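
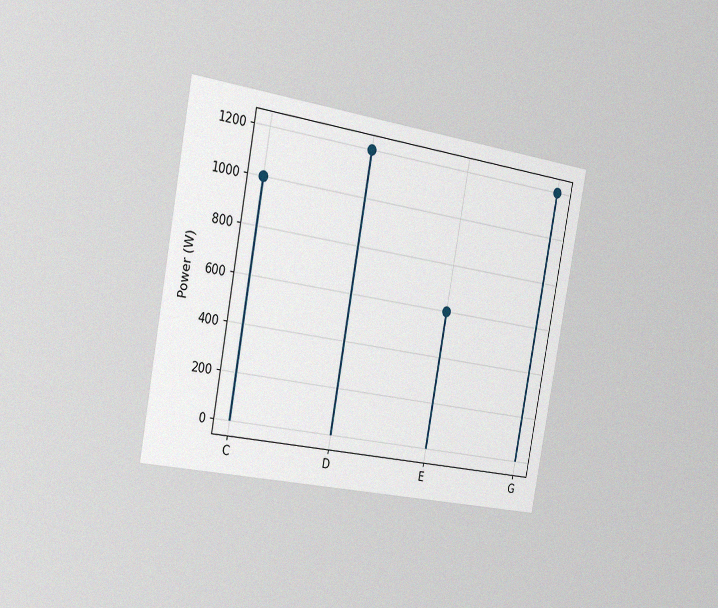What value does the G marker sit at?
1200W

The chart is tilted about 10° clockwise and viewed slightly from the left, with some photo noise. The G marker sits at 1200W.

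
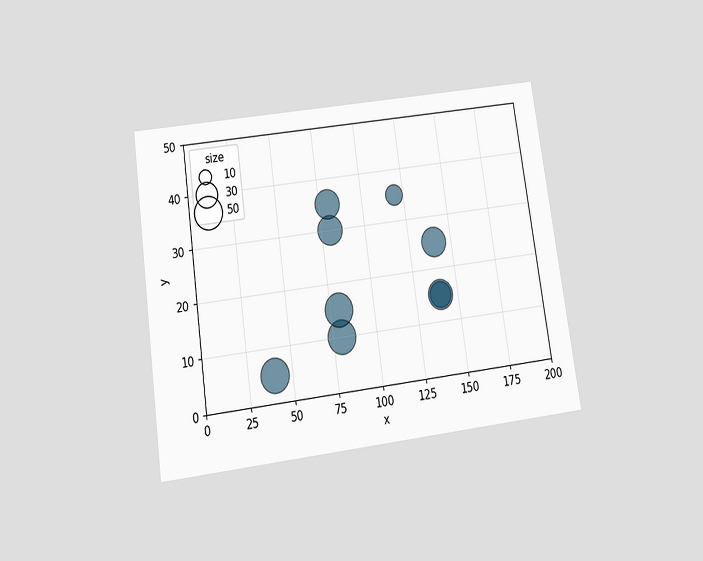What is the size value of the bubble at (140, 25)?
The chart is tilted about 8° counter-clockwise and viewed slightly from below. Matching the bubble at (140, 25) against the size legend gives 40.

40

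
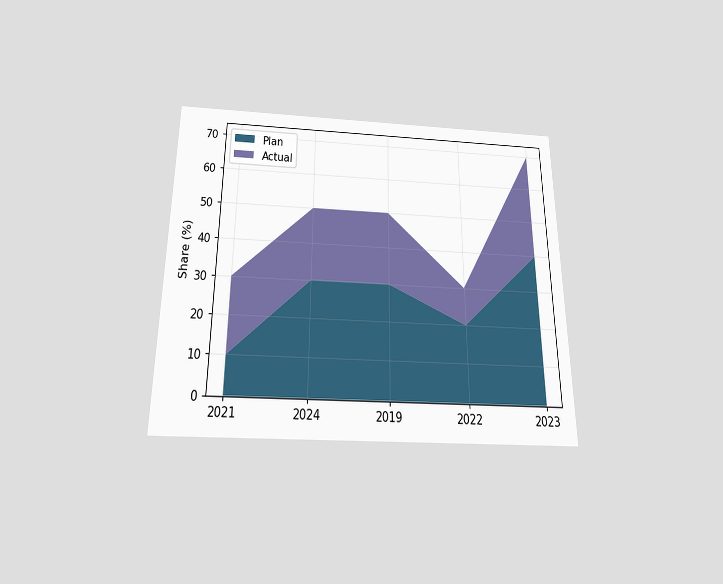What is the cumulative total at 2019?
50%

The chart is viewed slightly from below. The stacked total at 2019 reaches 50%.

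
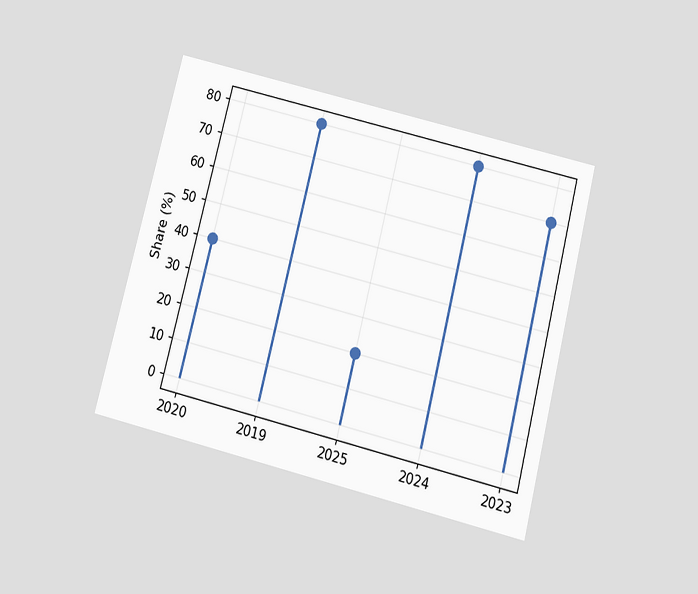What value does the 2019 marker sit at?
The chart is tilted about 14° clockwise and viewed slightly from below. The 2019 marker sits at 80%.

80%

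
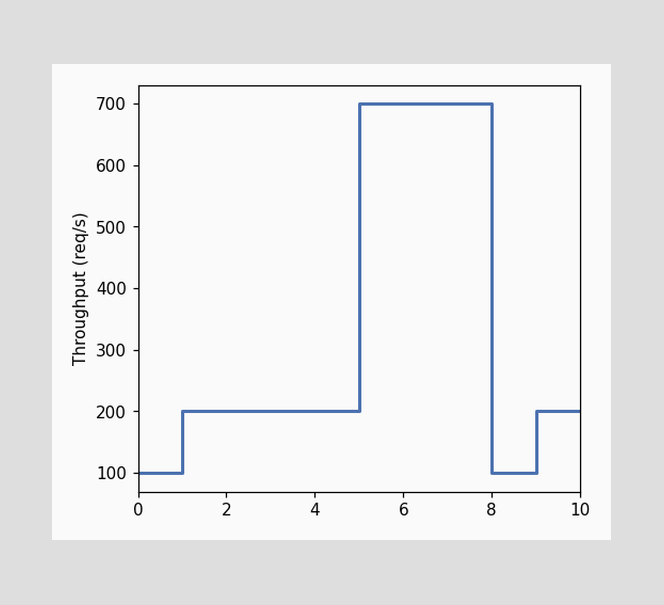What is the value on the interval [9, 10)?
200req/s

On [9, 10) the step sits at 200req/s.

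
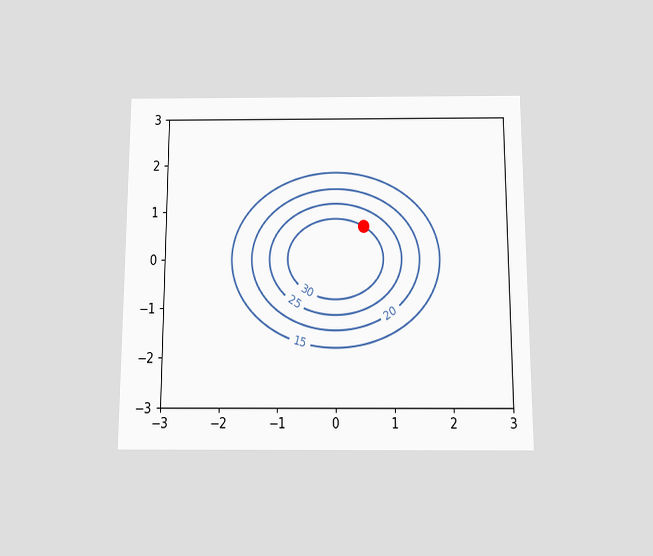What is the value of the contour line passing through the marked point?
The chart is viewed slightly from below. The marked point sits on the contour labelled 30.

30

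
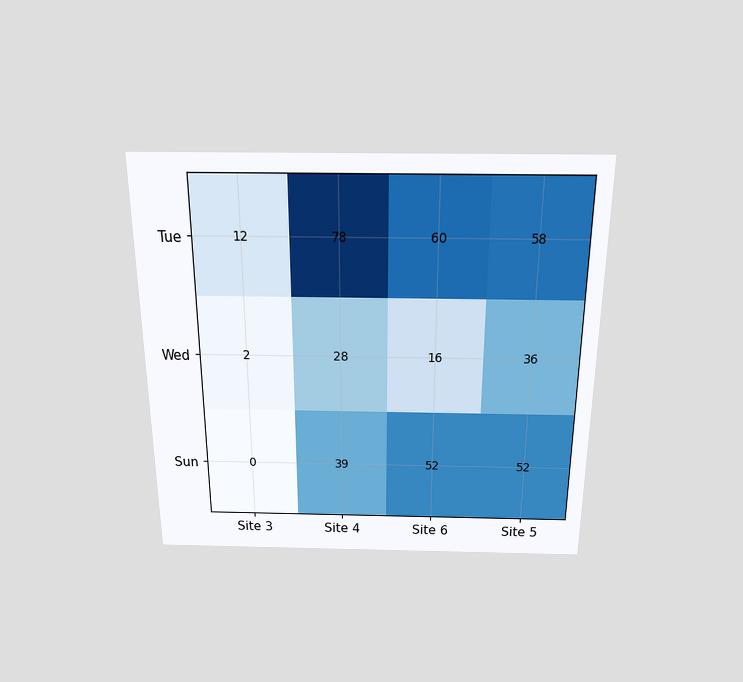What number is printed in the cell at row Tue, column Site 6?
60

The chart is viewed slightly from above. The (Tue, Site 6) cell reads 60.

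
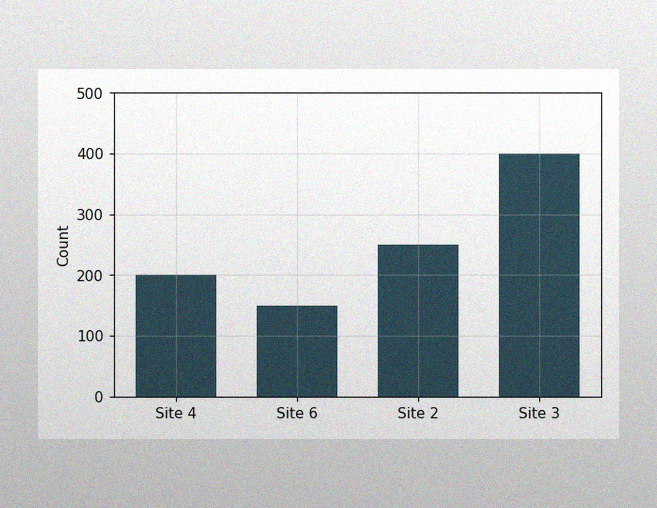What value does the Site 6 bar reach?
The image has some photo noise and uneven lighting. Reading along the chart's y-axis, the Site 6 bar reaches 150.

150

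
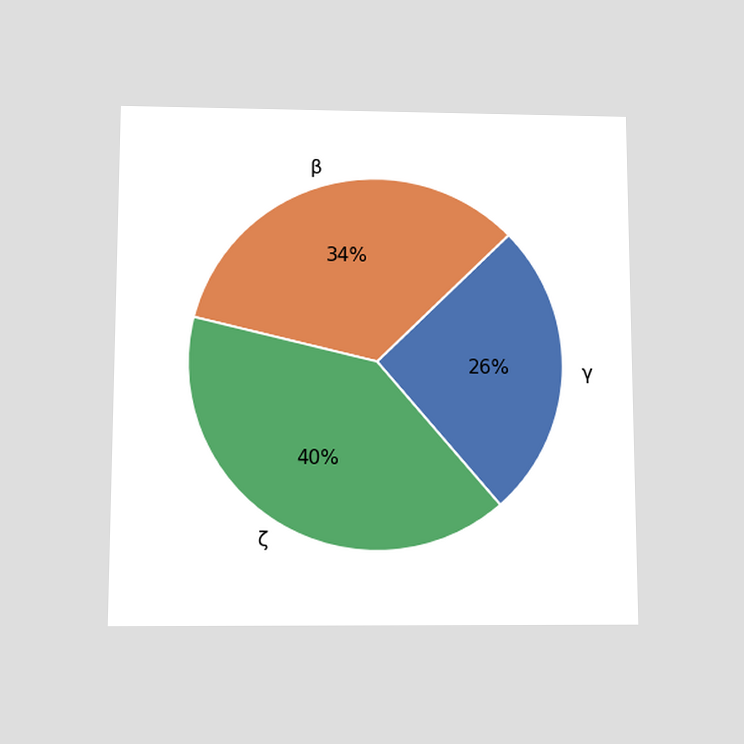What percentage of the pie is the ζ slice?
The chart is viewed slightly from below. The ζ slice takes up 40% of the pie.

40%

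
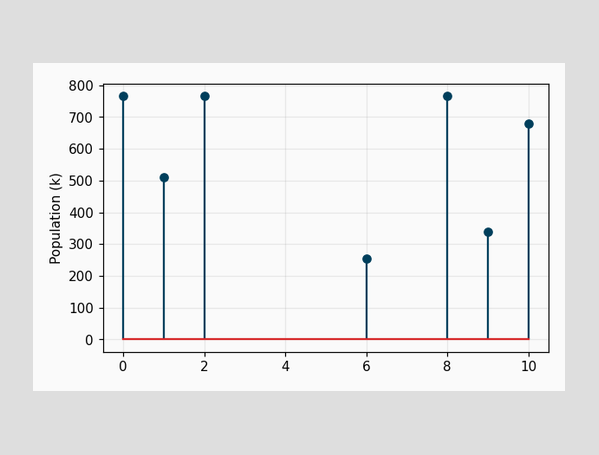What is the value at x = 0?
765k

The stem at x=0 reaches 765k.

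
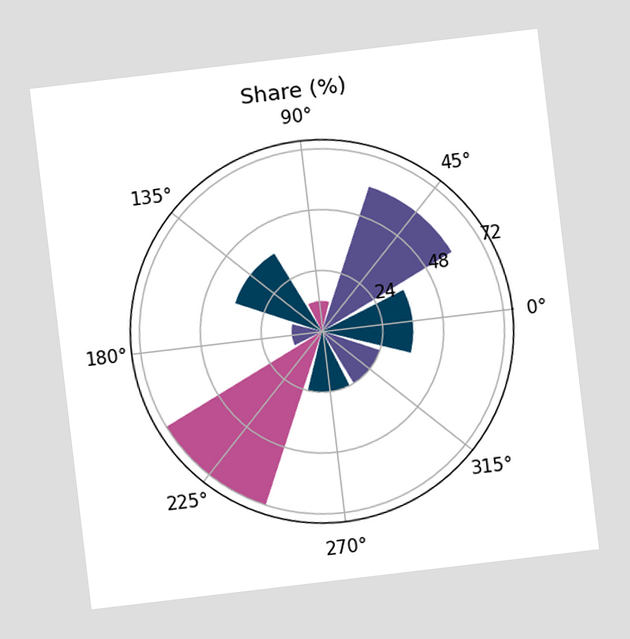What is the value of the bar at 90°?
The chart is tilted about 7° counter-clockwise. The bar at 90° reaches 12% on the radial axis.

12%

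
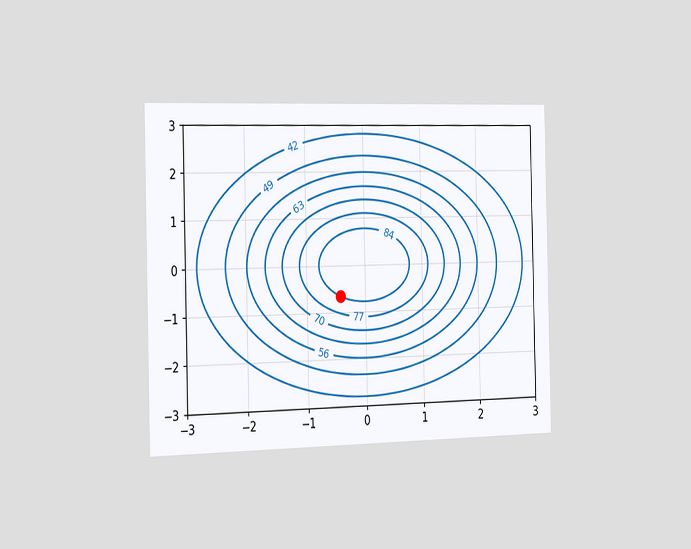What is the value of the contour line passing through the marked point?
84

The chart is viewed slightly from the left. The marked point sits on the contour labelled 84.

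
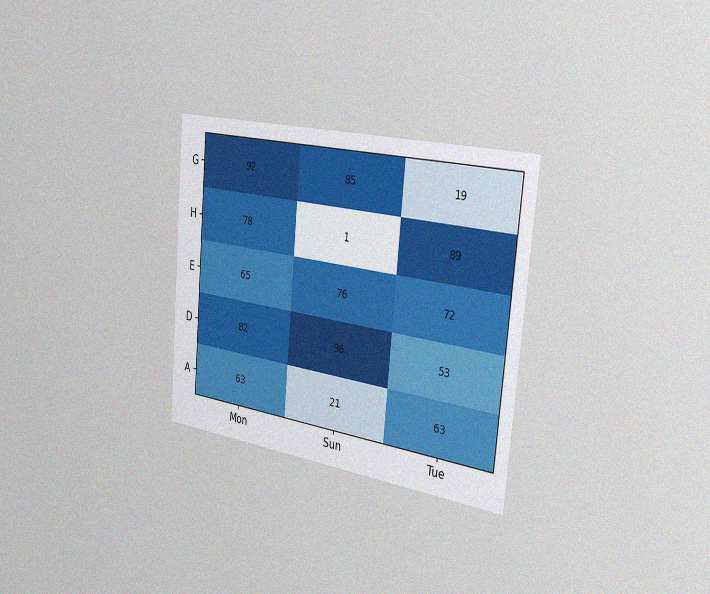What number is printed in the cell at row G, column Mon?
The chart is tilted about 5° clockwise and viewed slightly from the right, with some photo noise. The (G, Mon) cell reads 92.

92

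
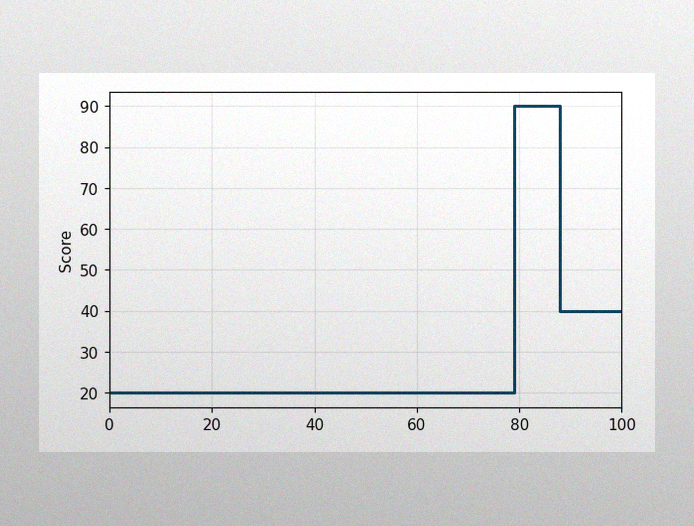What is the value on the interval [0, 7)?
The image has some photo noise and uneven lighting. On [0, 7) the step sits at 20.

20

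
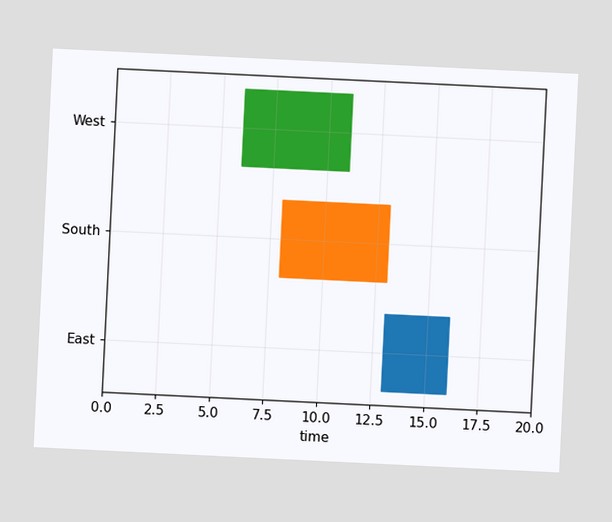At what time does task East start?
The chart is tilted about 3° clockwise. The East bar begins at t=13.

13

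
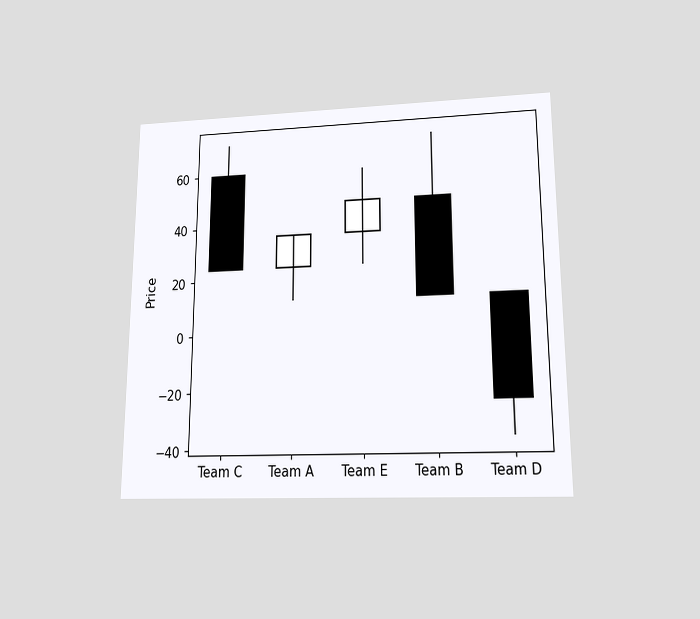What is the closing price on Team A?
36

The chart is viewed slightly from below. The Team A candle closes at 36.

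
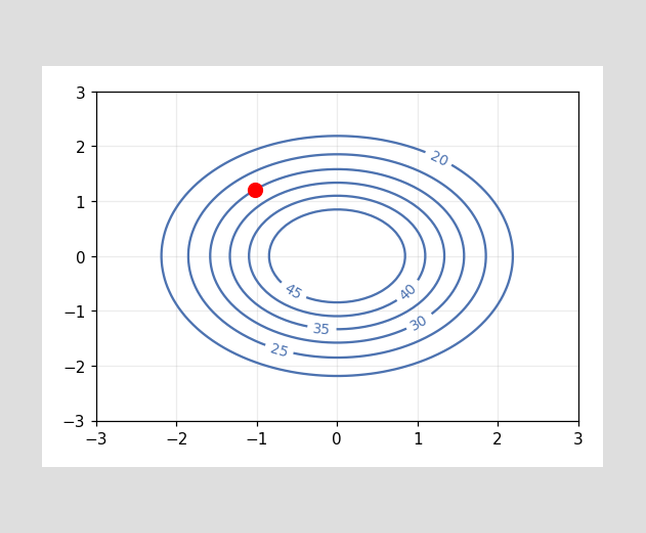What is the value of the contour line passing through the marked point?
The marked point sits on the contour labelled 30.

30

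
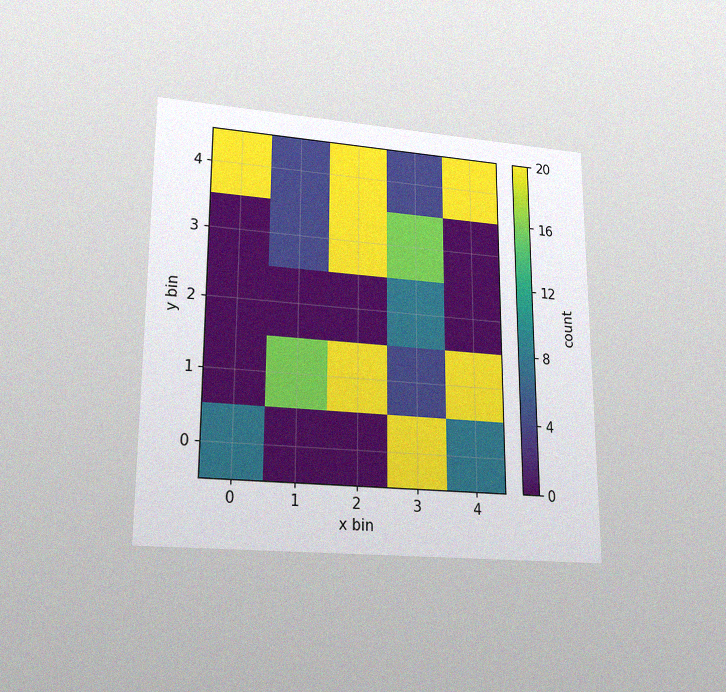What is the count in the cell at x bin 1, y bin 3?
4

The chart is viewed at a slight angle, with some photo noise. Matching the cell (1, 3) against the colorbar gives 4.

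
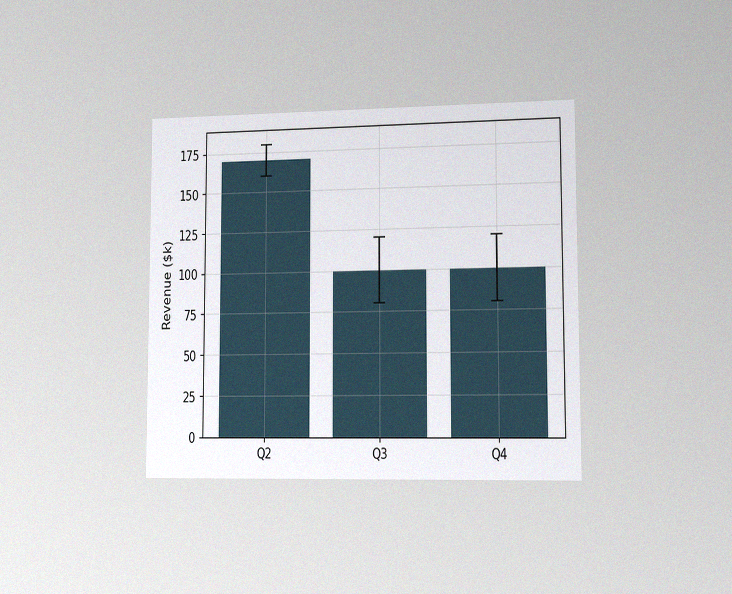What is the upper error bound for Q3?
$120k

The chart is viewed slightly from the right, with some photo noise. The Q3 bar's upper whisker reaches $120k.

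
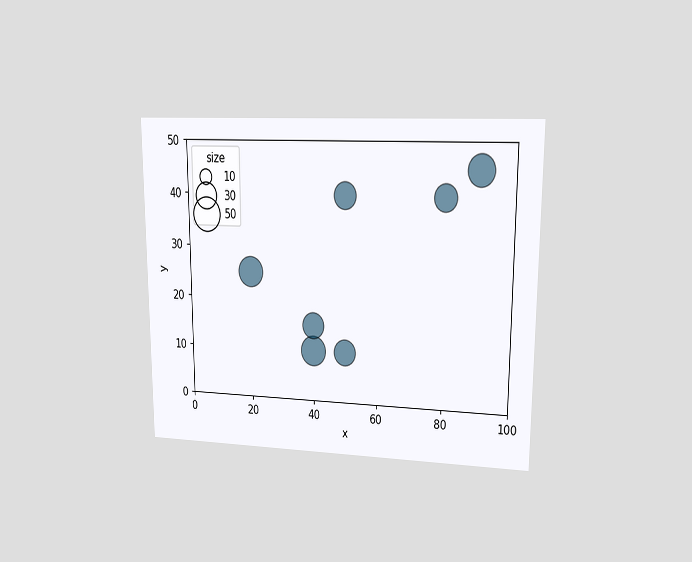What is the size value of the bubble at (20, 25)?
The chart is viewed at a slight angle. Matching the bubble at (20, 25) against the size legend gives 40.

40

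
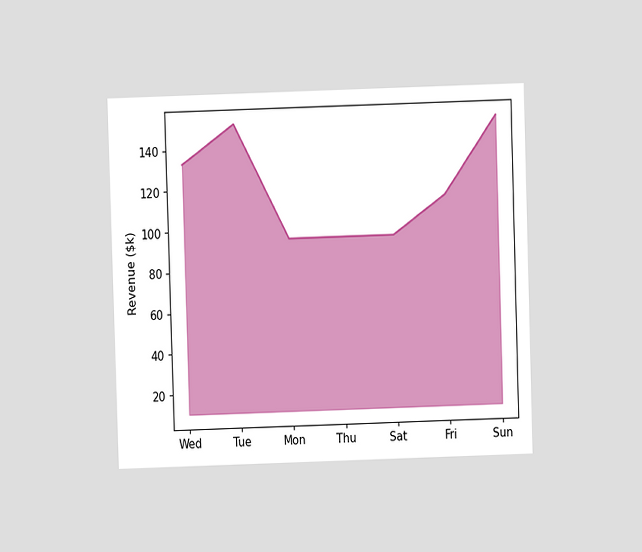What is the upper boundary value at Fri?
$114k

The chart is viewed at a slight angle. At Fri the upper boundary is at $114k.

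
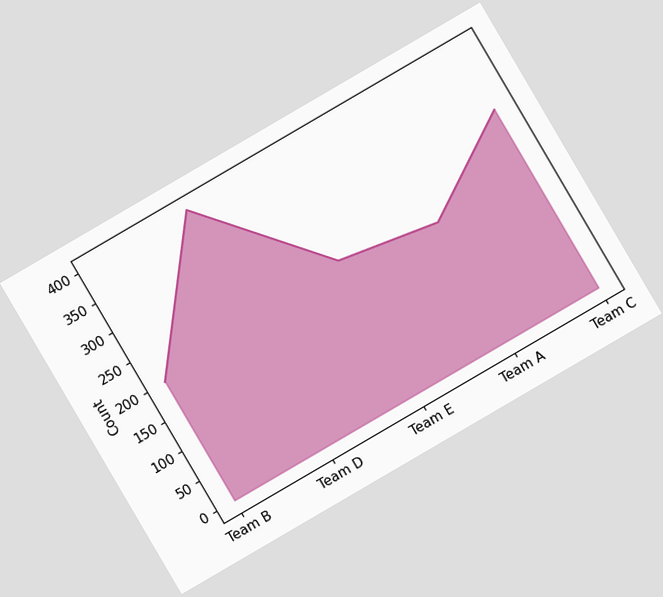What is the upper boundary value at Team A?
200

The chart is tilted about 30° counter-clockwise. At Team A the upper boundary is at 200.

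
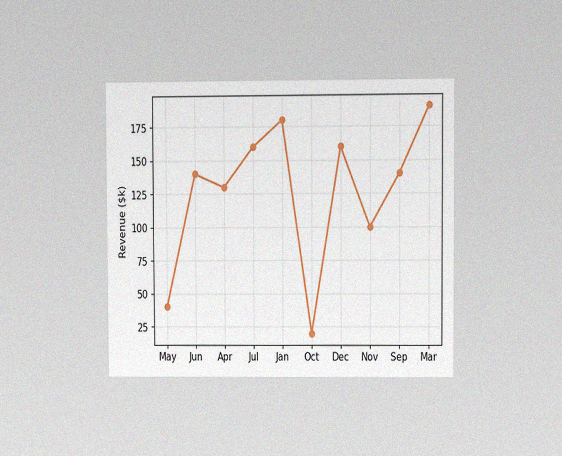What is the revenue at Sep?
$140k

The chart is viewed at a slight angle, with some photo noise. At Sep, the line is at $140k.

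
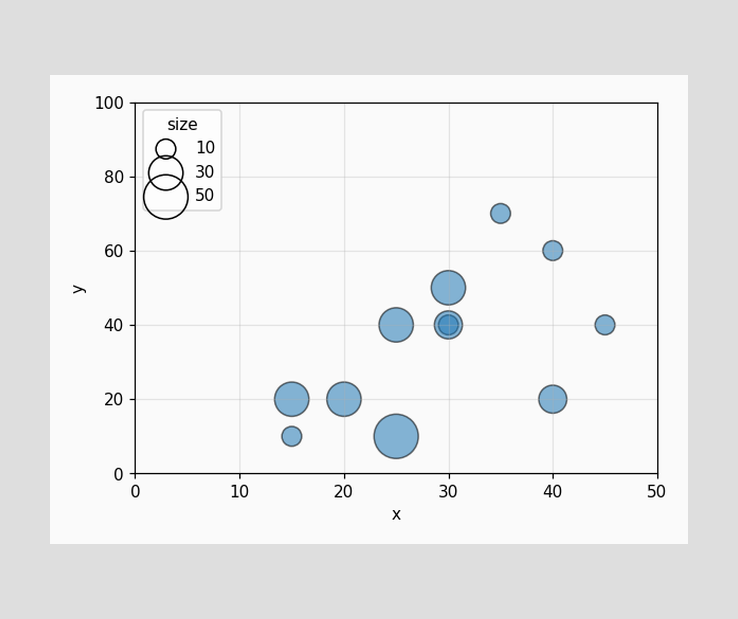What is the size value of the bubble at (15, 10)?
Matching the bubble at (15, 10) against the size legend gives 10.

10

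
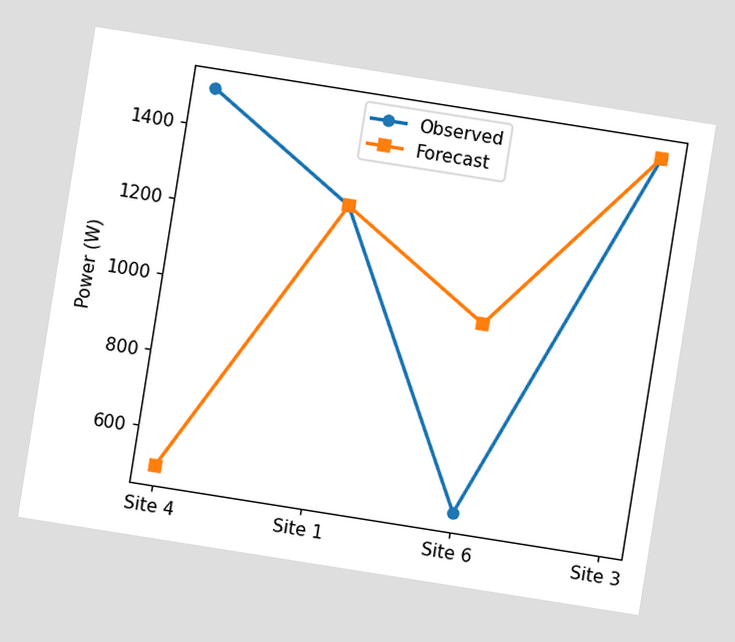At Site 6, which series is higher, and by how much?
Forecast, by 500W

The chart is tilted about 9° clockwise. At Site 6, Forecast sits above the other line by 500W.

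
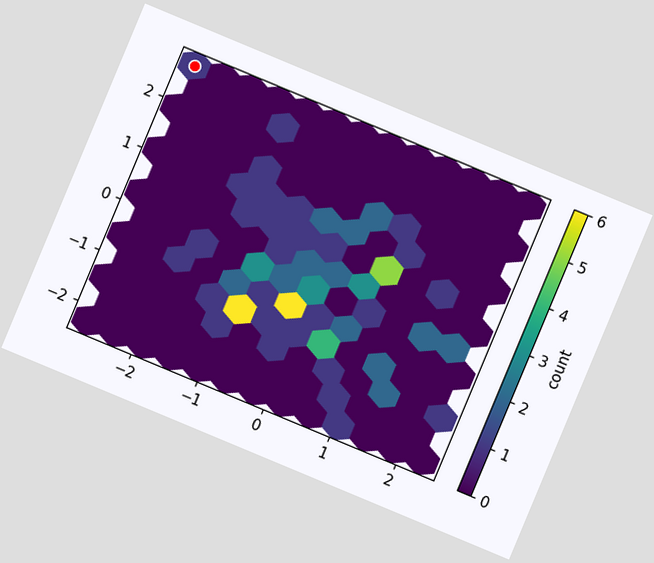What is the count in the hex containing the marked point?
The chart is tilted about 23° clockwise. The marked hex reads 1 on the colorbar.

1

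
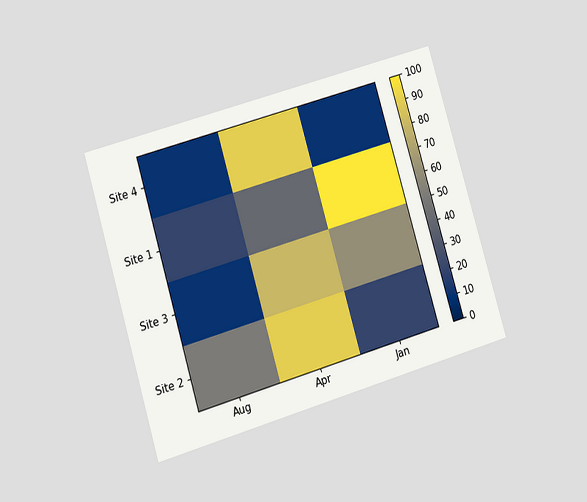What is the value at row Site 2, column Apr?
The chart is tilted about 17° counter-clockwise and viewed at a slight angle. Matching cell (Site 2, Apr) against the colorbar gives 90.

90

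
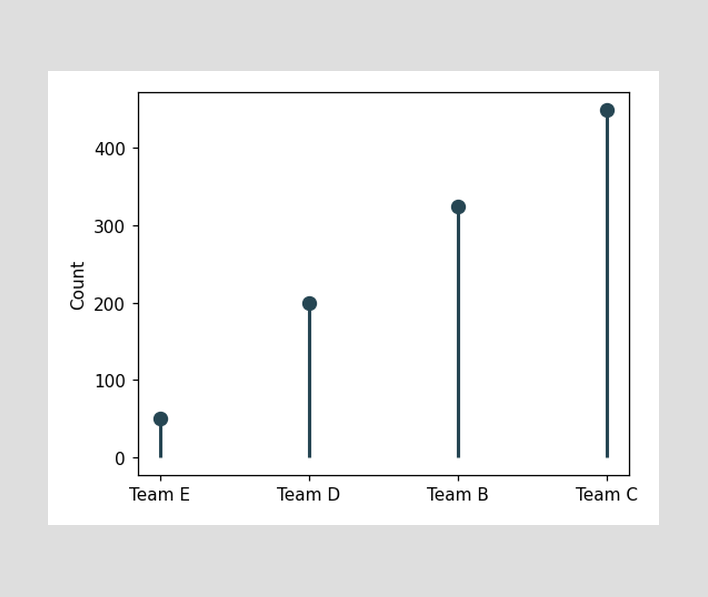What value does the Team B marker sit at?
The Team B marker sits at 325.

325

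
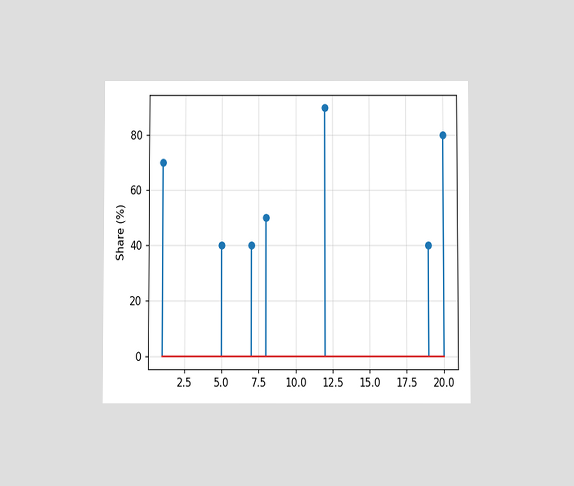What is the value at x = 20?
The chart is viewed at a slight angle. The stem at x=20 reaches 80%.

80%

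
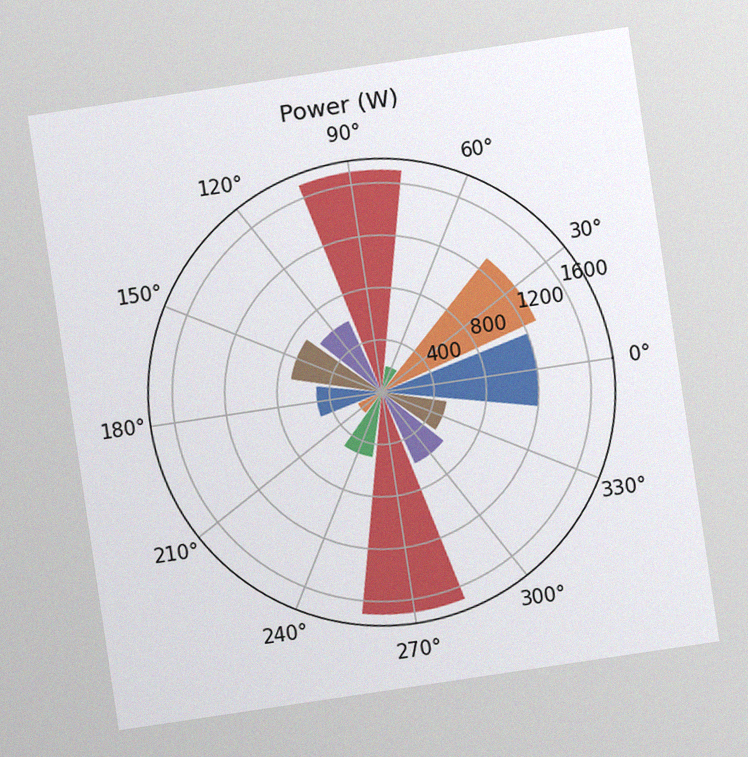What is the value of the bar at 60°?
200W

The chart is tilted about 8° counter-clockwise, with some photo noise. The bar at 60° reaches 200W on the radial axis.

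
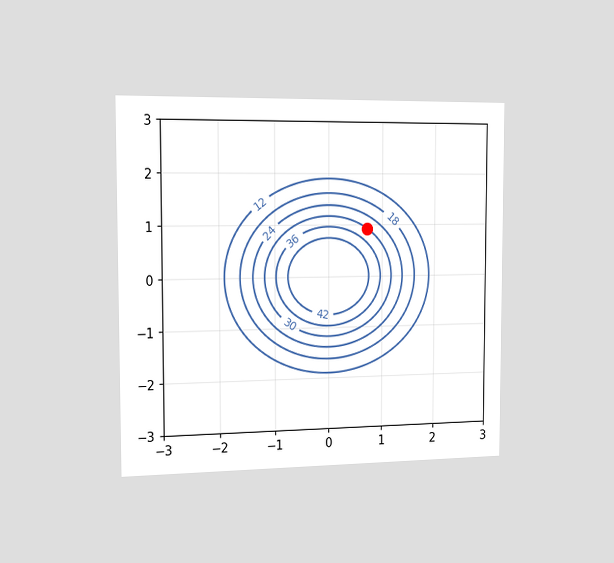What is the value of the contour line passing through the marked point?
30

The chart is viewed slightly from the left. The marked point sits on the contour labelled 30.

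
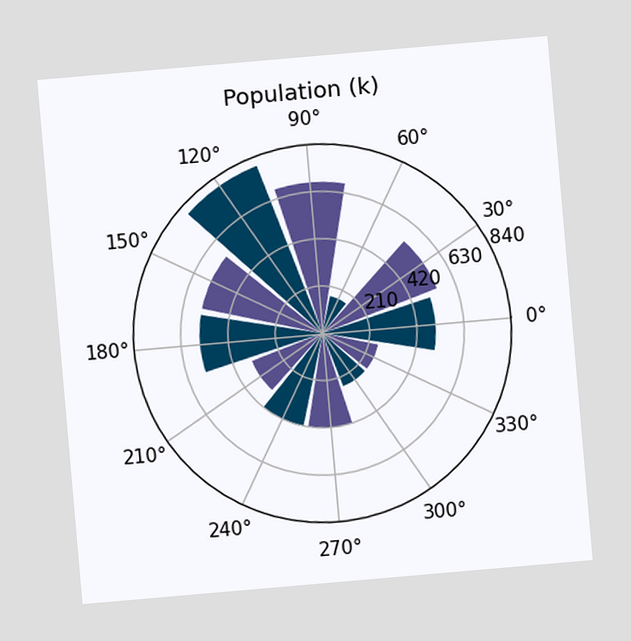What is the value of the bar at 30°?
546k

The chart is tilted about 5° counter-clockwise. The bar at 30° reaches 546k on the radial axis.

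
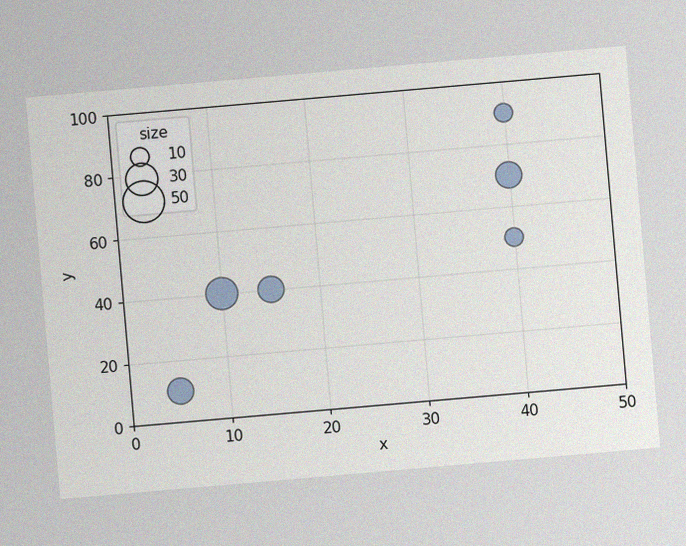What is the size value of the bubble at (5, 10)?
The chart is tilted about 5° counter-clockwise, with some photo noise. Matching the bubble at (5, 10) against the size legend gives 20.

20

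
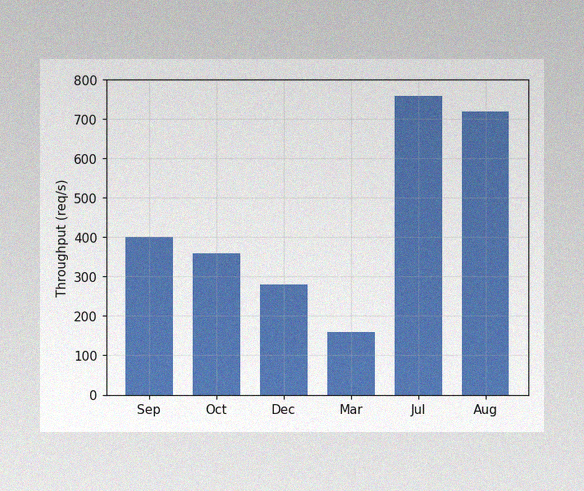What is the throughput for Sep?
The image has some photo noise and uneven lighting. Reading along the chart's y-axis, the Sep bar reaches 400req/s.

400req/s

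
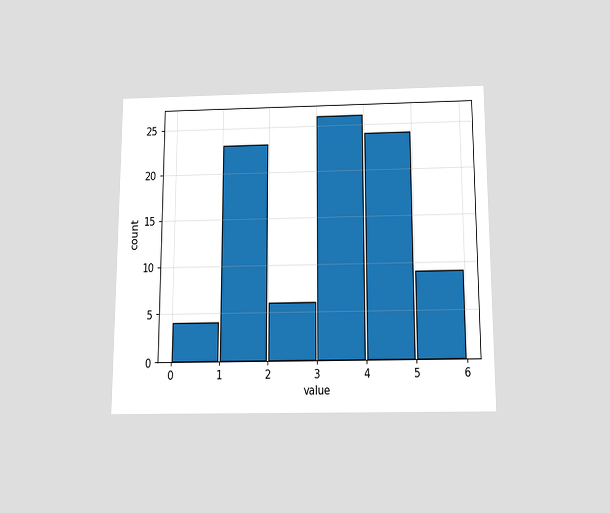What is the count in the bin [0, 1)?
The chart is viewed slightly from below. The [0, 1) bin has height 4.

4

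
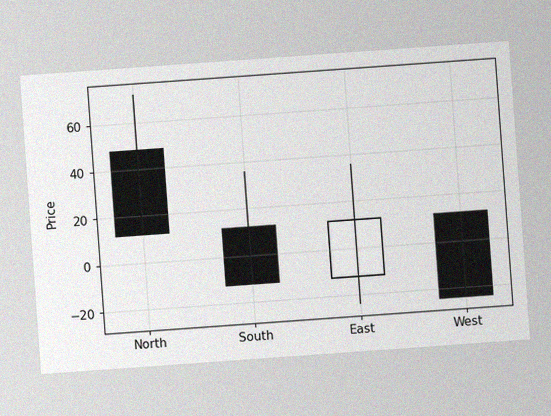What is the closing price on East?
12

The chart is tilted about 4° counter-clockwise, with some photo noise. The East candle closes at 12.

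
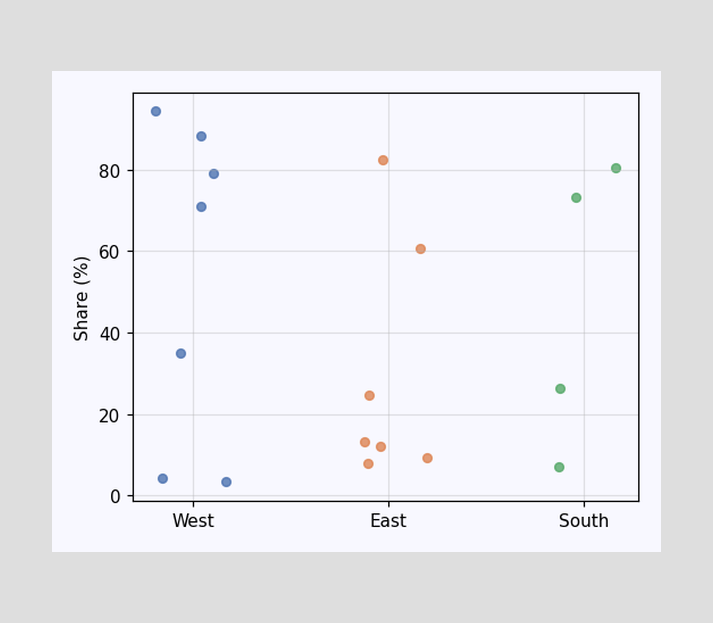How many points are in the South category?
Counting the markers in the South column gives 4.

4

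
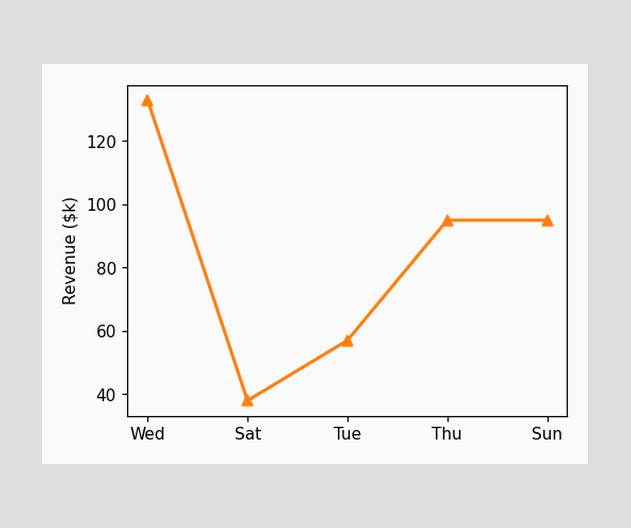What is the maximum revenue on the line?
$133k

The highest point is at Wed, and reading across to the y-axis gives $133k.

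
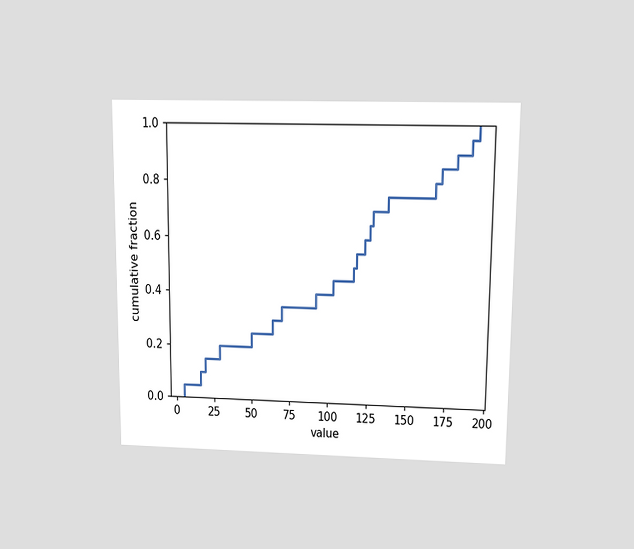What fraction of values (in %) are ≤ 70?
The chart is viewed at a slight angle. At x=70 the ECDF step is at 35%.

35%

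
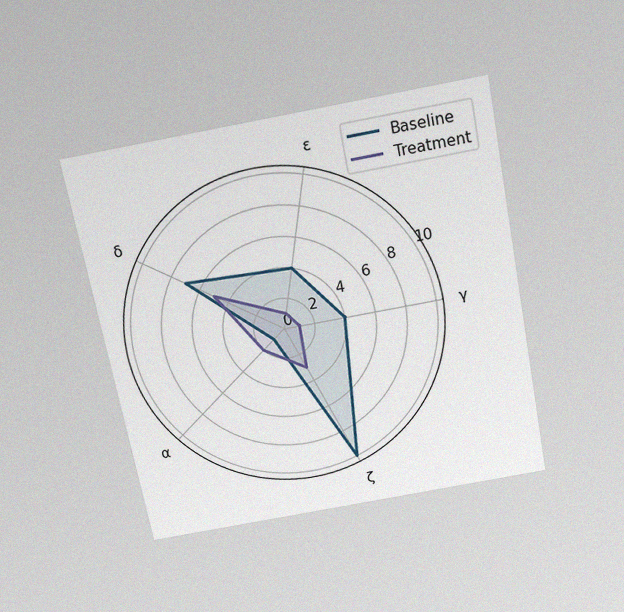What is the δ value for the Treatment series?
The chart is tilted about 11° counter-clockwise and viewed slightly from above, with some photo noise. On the δ axis, Treatment reaches 5.

5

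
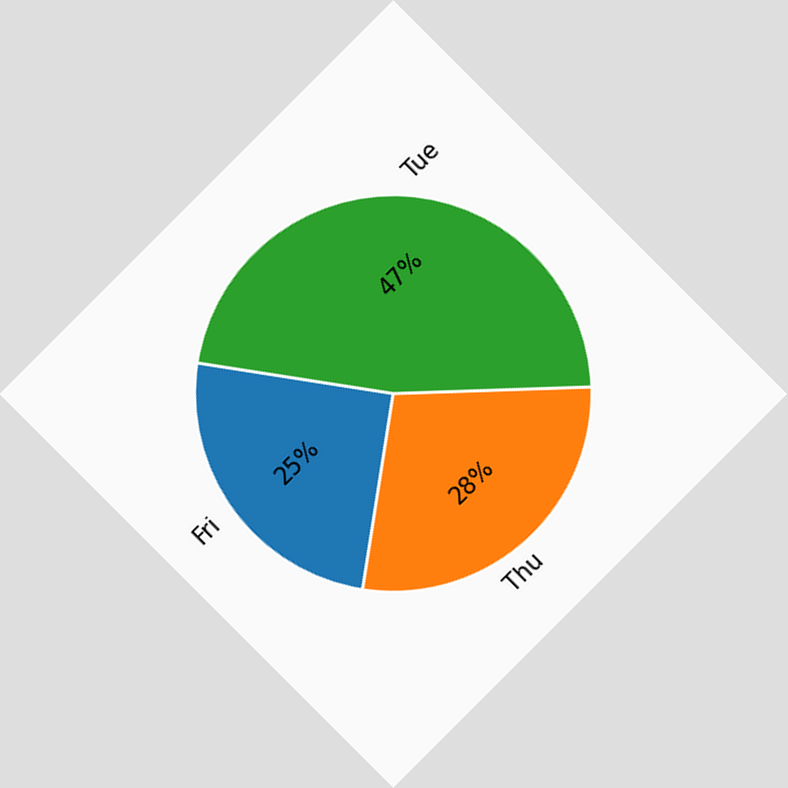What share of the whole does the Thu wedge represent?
28%

The chart is tilted about 45° counter-clockwise. The Thu slice takes up 28% of the pie.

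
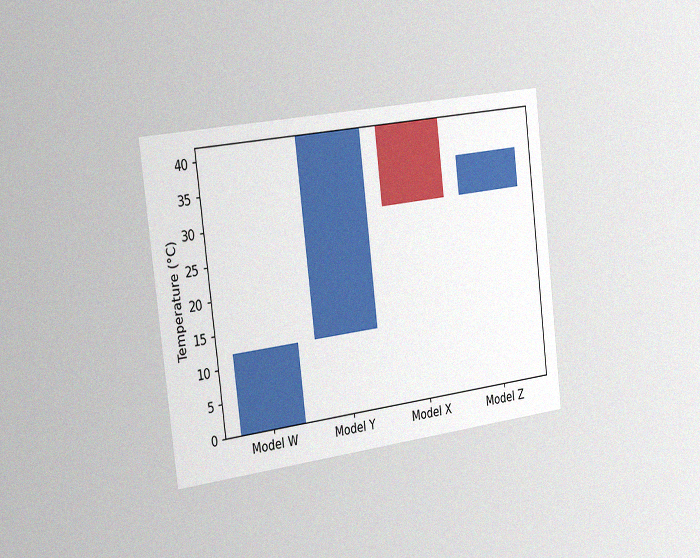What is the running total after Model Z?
36°C

The chart is tilted about 7° counter-clockwise and viewed slightly from the left, with some photo noise. After Model Z the running total reaches 36°C.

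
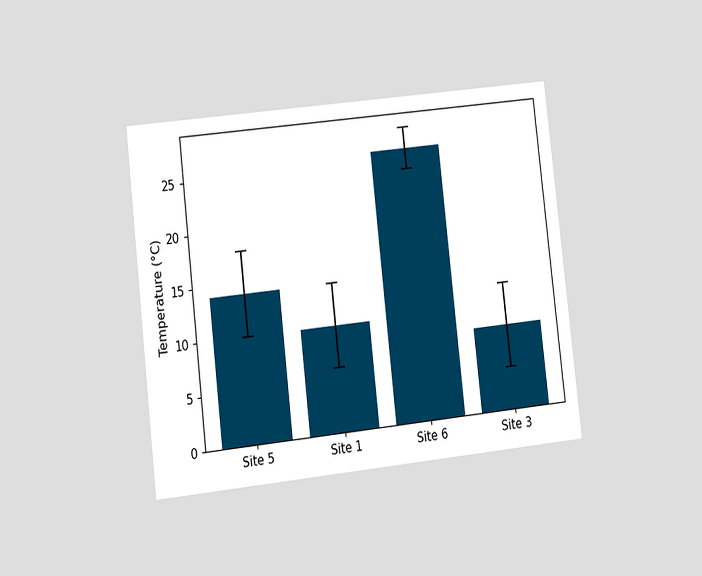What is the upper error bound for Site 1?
The chart is tilted about 7° counter-clockwise and viewed at a slight angle. The Site 1 bar's upper whisker reaches 14°C.

14°C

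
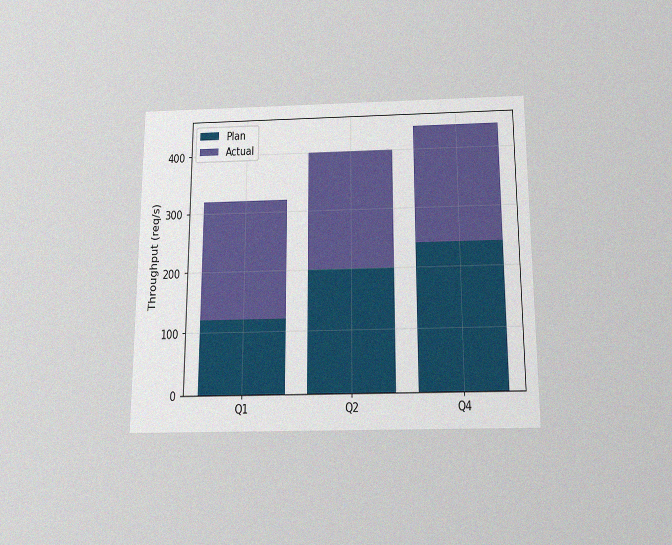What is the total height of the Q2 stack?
The chart is viewed slightly from below, with some photo noise. The Q2 stack's top reaches 400req/s on the y-axis.

400req/s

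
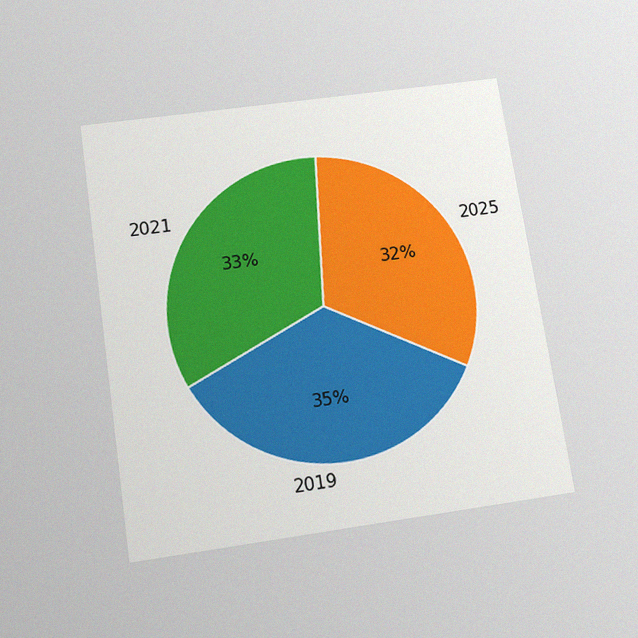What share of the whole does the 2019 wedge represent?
35%

The chart is tilted about 9° counter-clockwise and viewed slightly from below, with some photo noise. The 2019 slice takes up 35% of the pie.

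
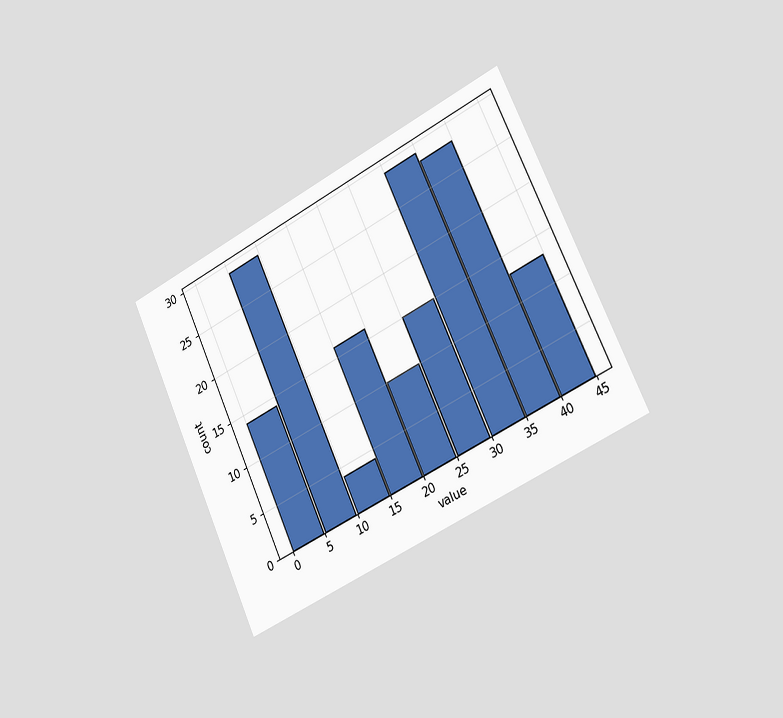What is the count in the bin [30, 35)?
The chart is tilted about 25° counter-clockwise and viewed slightly from the right. The [30, 35) bin has height 29.

29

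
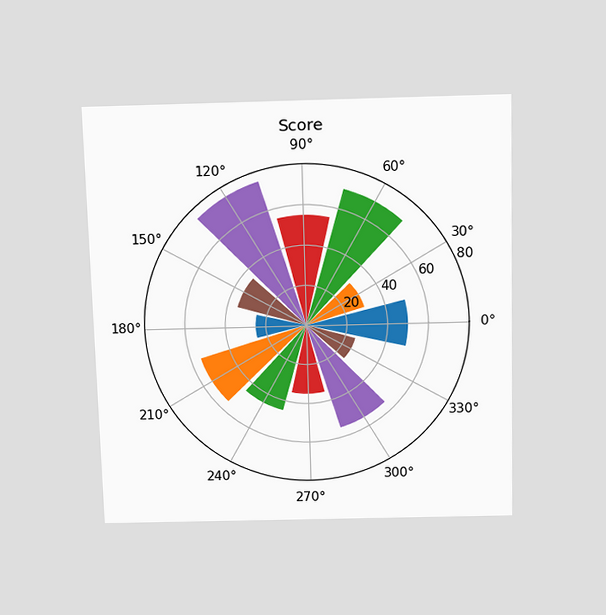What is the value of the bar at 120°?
75

The chart is viewed slightly from above. The bar at 120° reaches 75 on the radial axis.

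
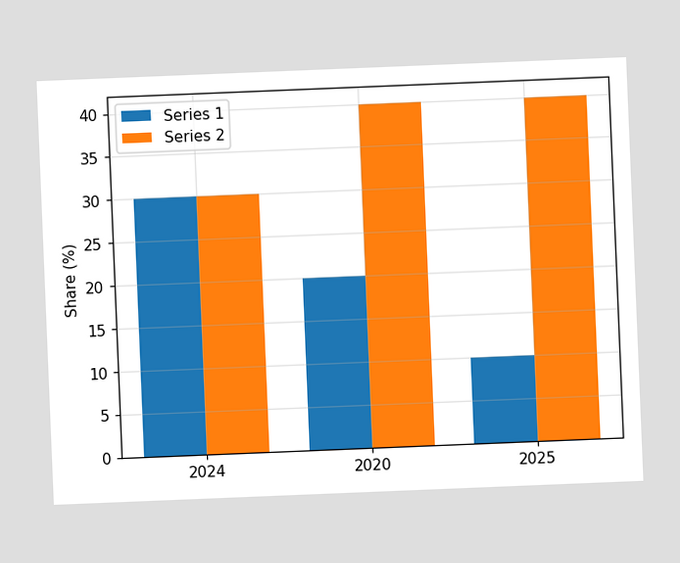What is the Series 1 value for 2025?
The chart is tilted about 2° counter-clockwise. The Series 1 bar at 2025 reaches 10% on the y-axis.

10%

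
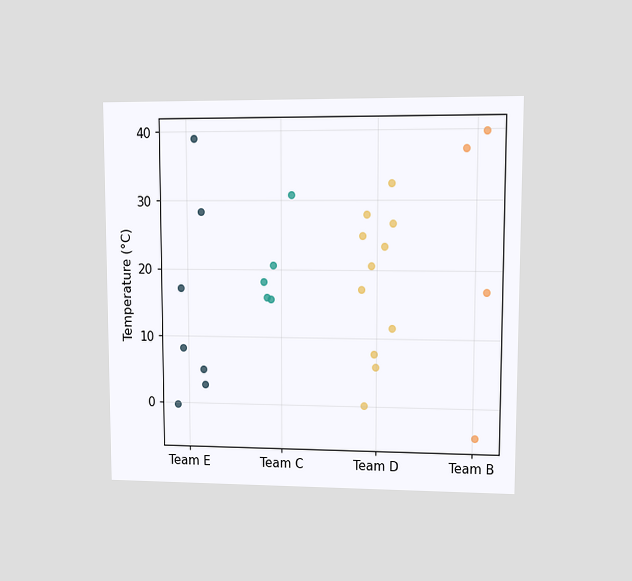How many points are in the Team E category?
The chart is viewed at a slight angle. Counting the markers in the Team E column gives 7.

7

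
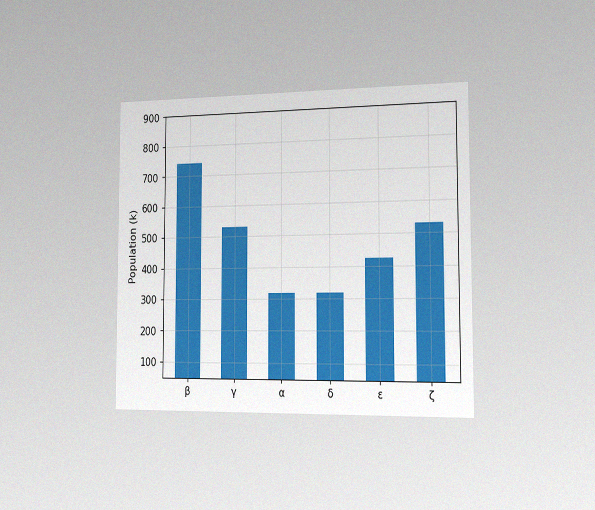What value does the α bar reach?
318k

The chart is viewed slightly from the right, with some photo noise. Reading along the chart's y-axis, the α bar reaches 318k.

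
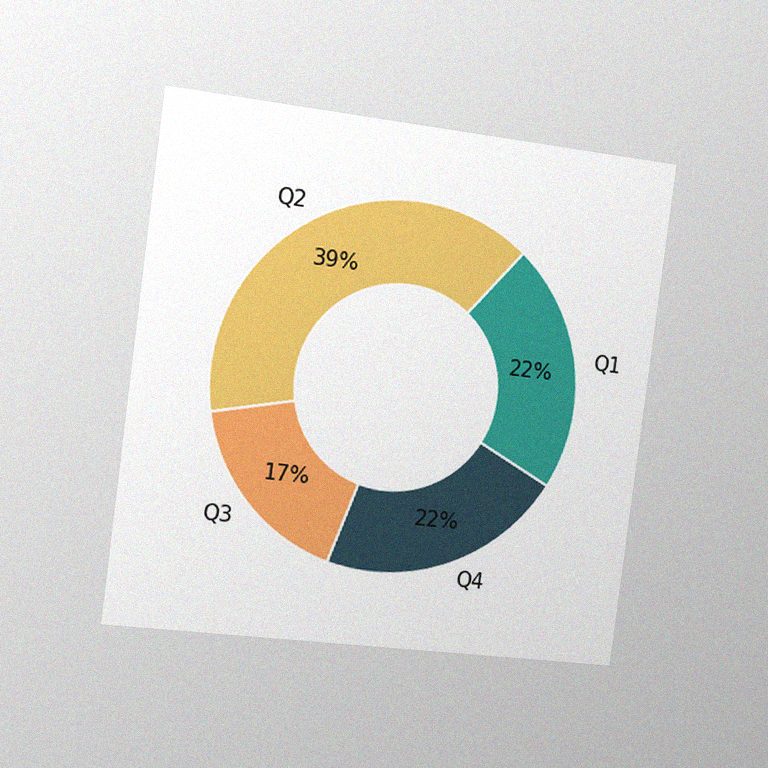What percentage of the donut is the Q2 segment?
39%

The chart is tilted about 7° clockwise and viewed slightly from the left, with some photo noise. The Q2 segment takes up 39% of the ring.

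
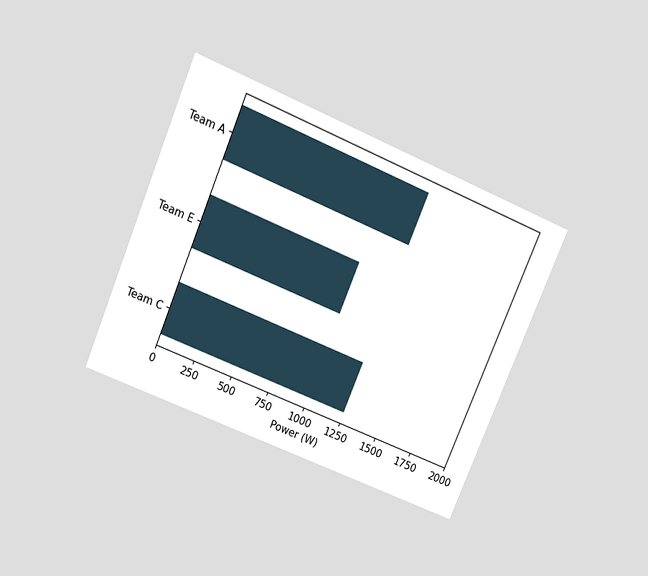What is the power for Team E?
1000W

The chart is tilted about 23° clockwise and viewed slightly from above. Reading along the chart's x-axis, the Team E bar reaches 1000W.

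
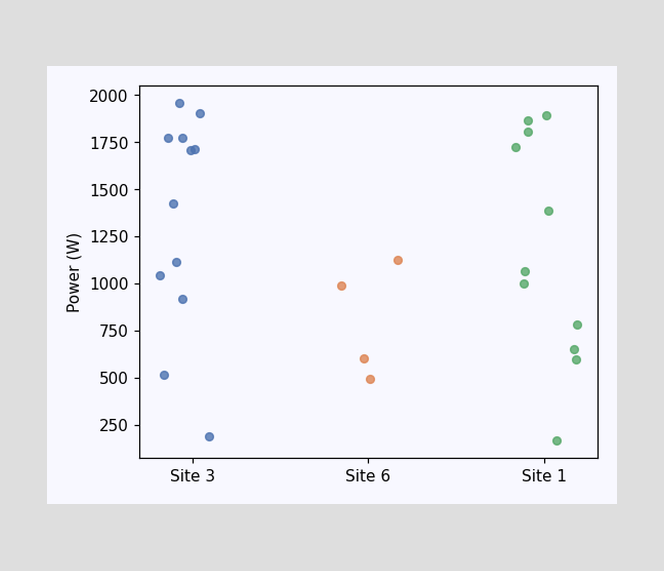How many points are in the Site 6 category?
4

Counting the markers in the Site 6 column gives 4.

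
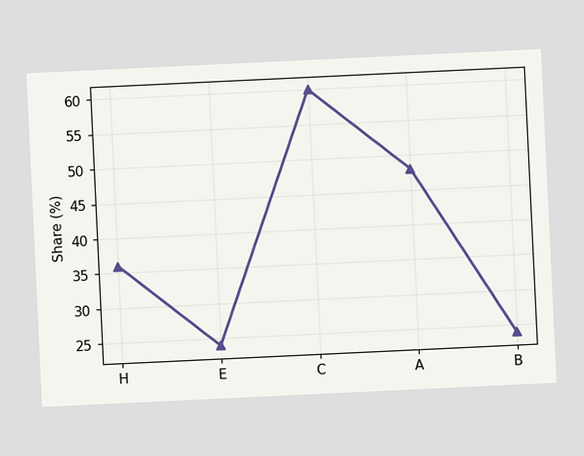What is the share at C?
60%

The chart is tilted about 3° counter-clockwise. At C, the line is at 60%.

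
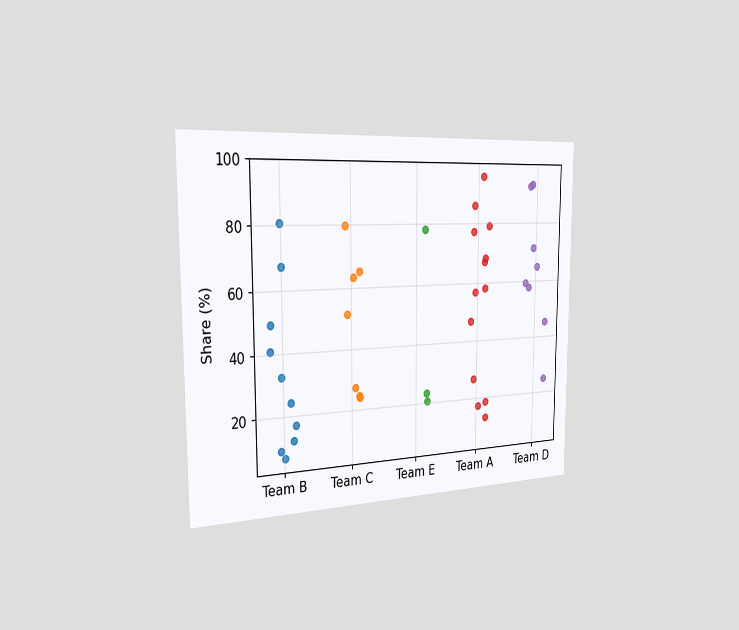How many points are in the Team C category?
7

The chart is viewed slightly from the left. Counting the markers in the Team C column gives 7.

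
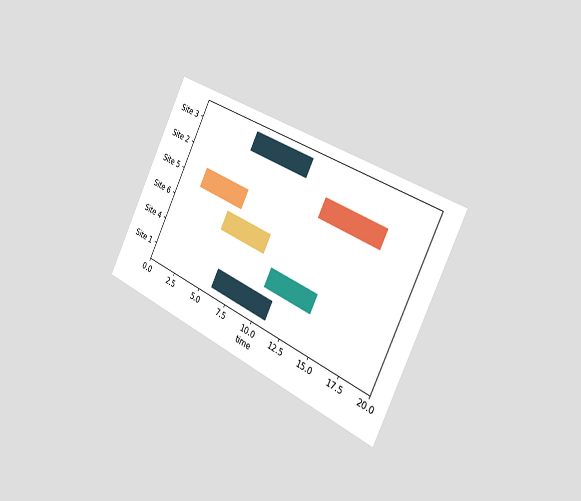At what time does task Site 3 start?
5

The chart is tilted about 26° clockwise and viewed slightly from the right. The Site 3 bar begins at t=5.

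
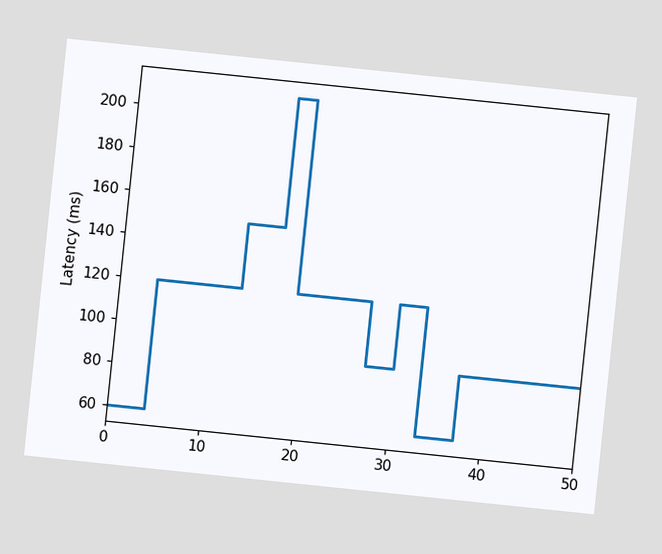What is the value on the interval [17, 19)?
210ms

The chart is tilted about 6° clockwise. On [17, 19) the step sits at 210ms.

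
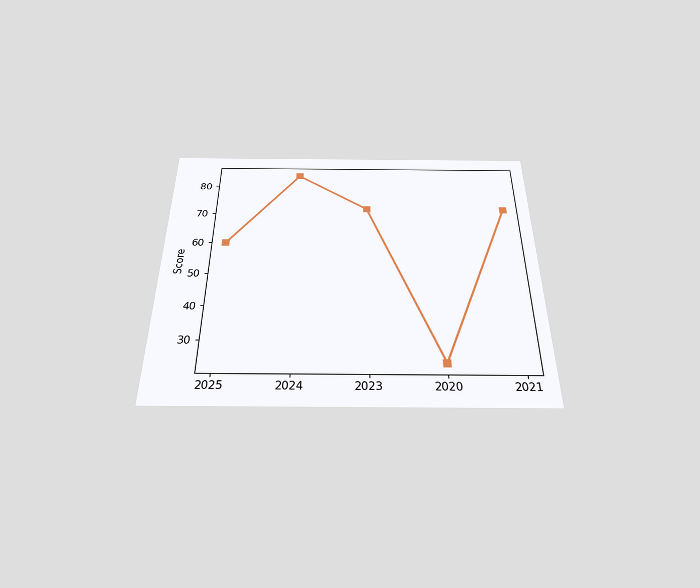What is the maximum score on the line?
The chart is viewed slightly from below. The highest point is at 2024, and reading across to the y-axis gives 84.

84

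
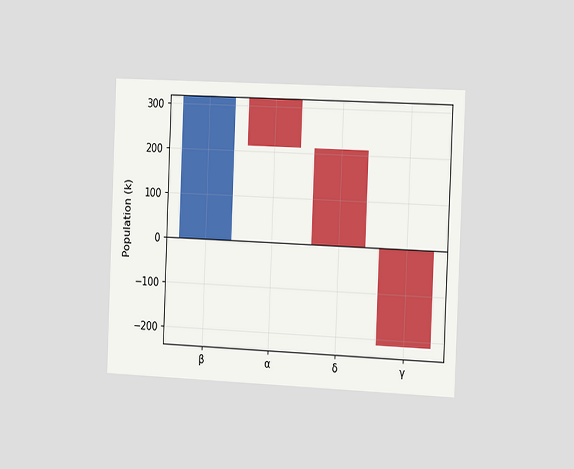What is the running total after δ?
0k

The chart is tilted about 2° clockwise and viewed slightly from the right. After δ the running total reaches 0k.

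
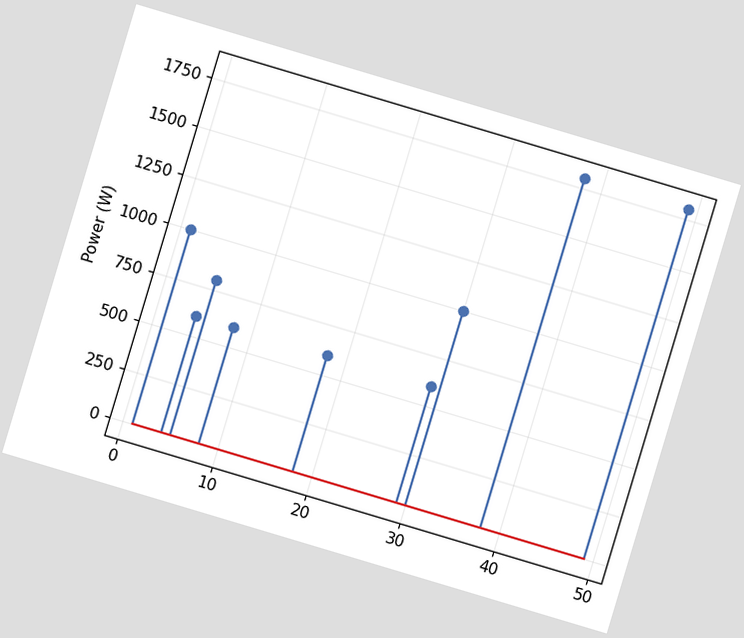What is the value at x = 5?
800W

The chart is tilted about 17° clockwise. The stem at x=5 reaches 800W.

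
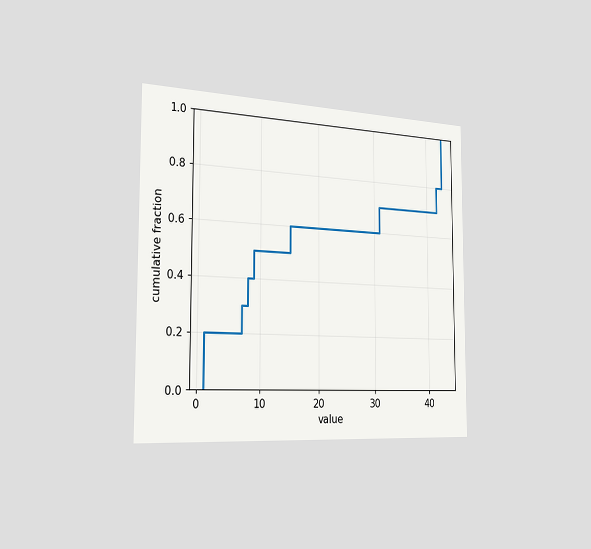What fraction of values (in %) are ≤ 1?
20%

The chart is viewed slightly from the left. At x=1 the ECDF step is at 20%.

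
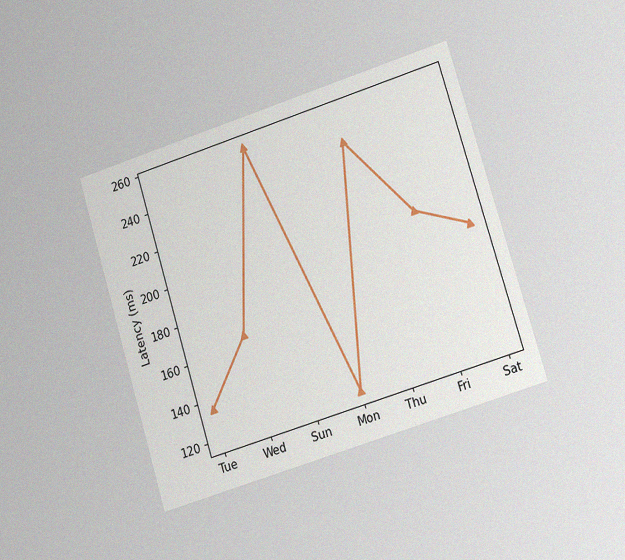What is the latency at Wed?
165ms

The chart is tilted about 17° counter-clockwise and viewed slightly from the right, with some photo noise. At Wed, the line is at 165ms.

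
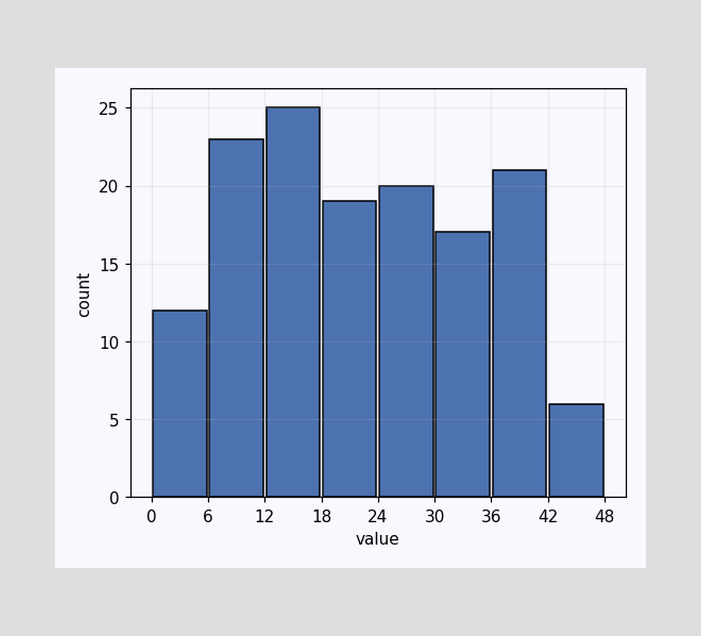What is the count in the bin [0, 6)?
12

The [0, 6) bin has height 12.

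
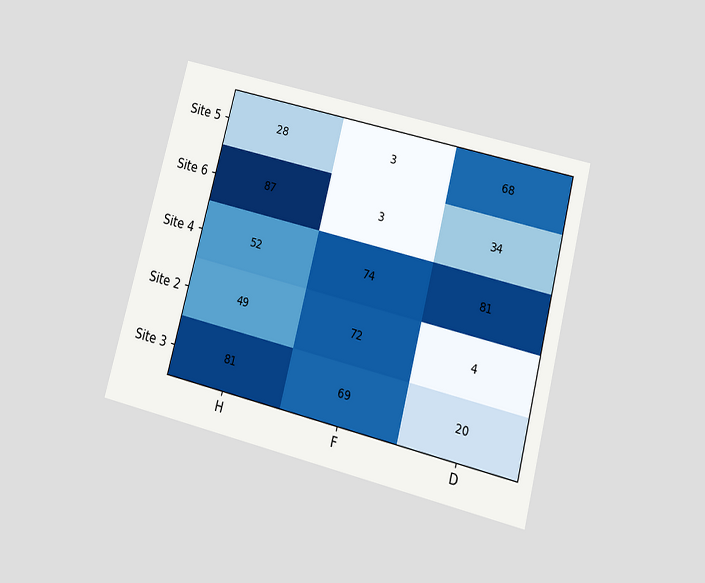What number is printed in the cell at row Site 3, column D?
The chart is tilted about 14° clockwise and viewed slightly from below. The (Site 3, D) cell reads 20.

20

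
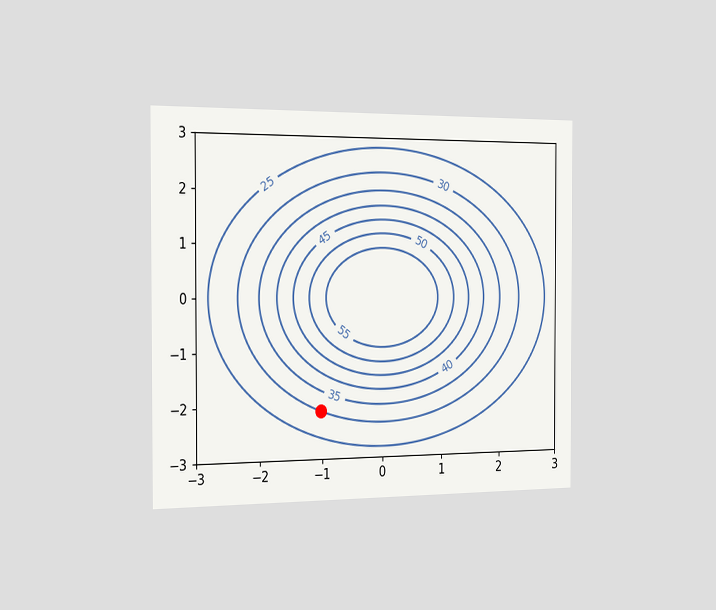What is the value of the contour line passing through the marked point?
30

The chart is viewed slightly from the left. The marked point sits on the contour labelled 30.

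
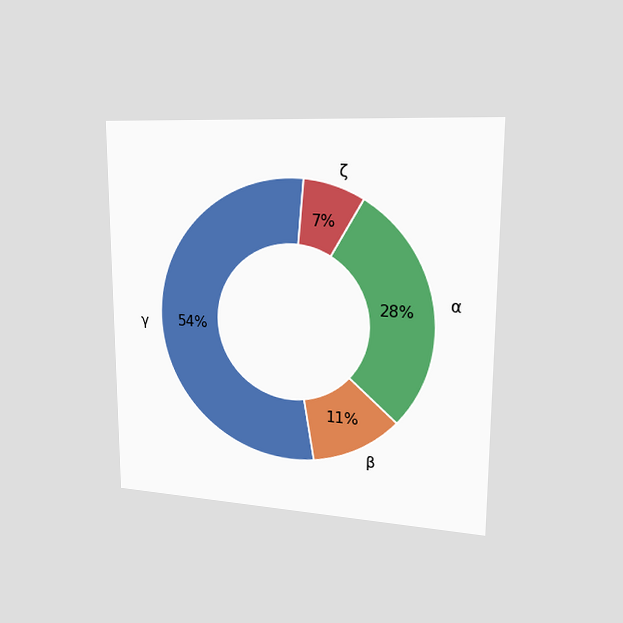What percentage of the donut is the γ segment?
54%

The chart is viewed slightly from the right. The γ segment takes up 54% of the ring.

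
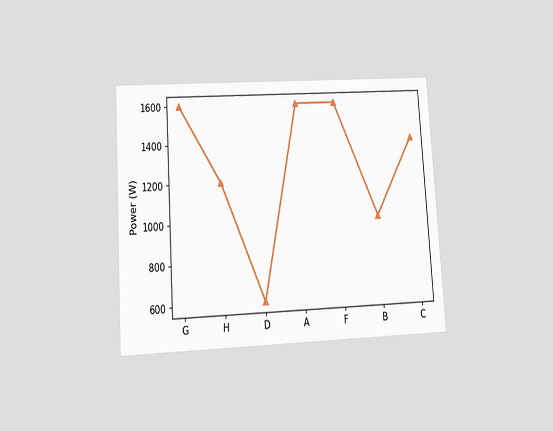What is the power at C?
The chart is tilted about 4° counter-clockwise and viewed at a slight angle. At C, the line is at 1400W.

1400W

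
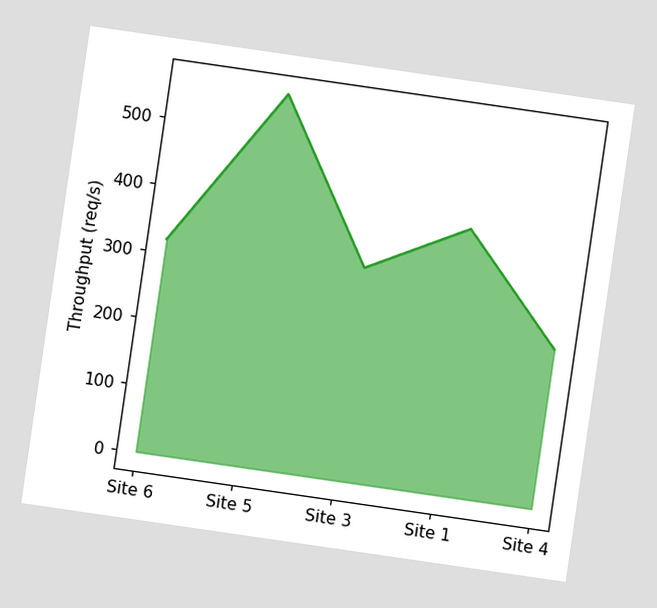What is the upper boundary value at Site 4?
240req/s

The chart is tilted about 8° clockwise. At Site 4 the upper boundary is at 240req/s.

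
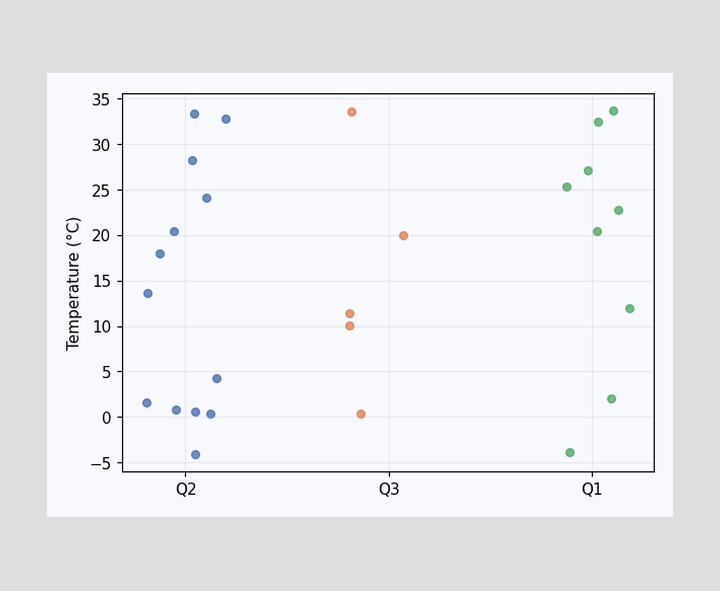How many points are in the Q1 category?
Counting the markers in the Q1 column gives 9.

9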